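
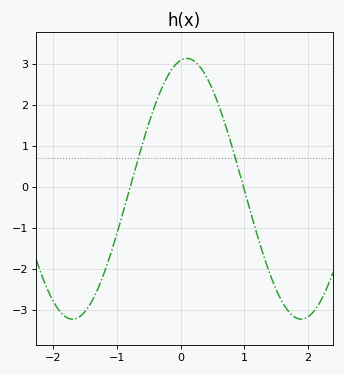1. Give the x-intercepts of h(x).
-0.791, 0.987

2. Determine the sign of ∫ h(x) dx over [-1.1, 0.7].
positive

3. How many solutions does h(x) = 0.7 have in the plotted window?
2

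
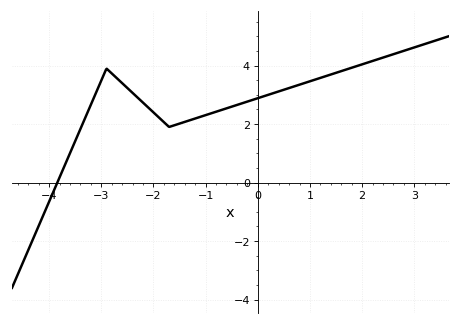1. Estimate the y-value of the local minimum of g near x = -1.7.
1.9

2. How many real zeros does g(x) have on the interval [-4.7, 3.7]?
1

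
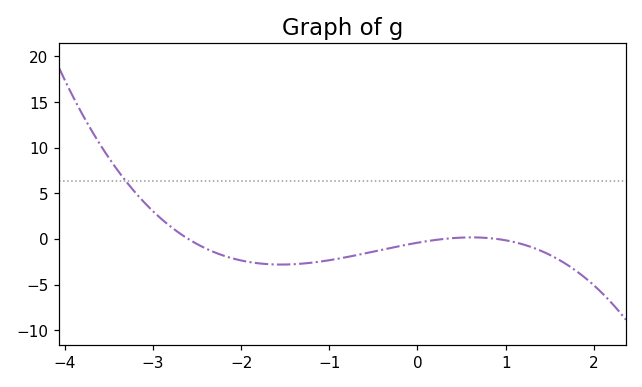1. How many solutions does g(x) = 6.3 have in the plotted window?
1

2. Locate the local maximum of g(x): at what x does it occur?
0.616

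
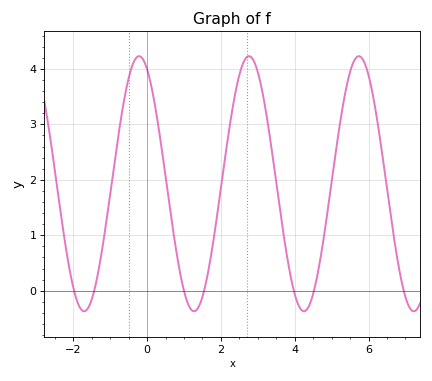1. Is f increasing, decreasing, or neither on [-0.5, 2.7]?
neither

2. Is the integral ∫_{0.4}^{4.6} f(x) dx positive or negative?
positive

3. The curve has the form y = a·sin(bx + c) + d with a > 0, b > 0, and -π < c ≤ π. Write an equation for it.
y = 2.3sin(2.1x + 2) + 1.93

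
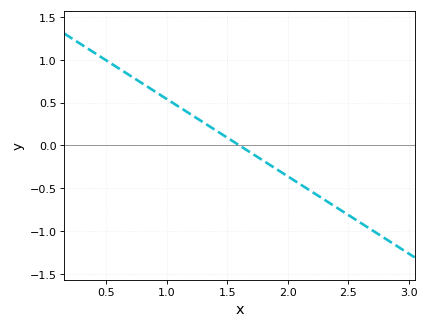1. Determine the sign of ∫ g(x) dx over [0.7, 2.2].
positive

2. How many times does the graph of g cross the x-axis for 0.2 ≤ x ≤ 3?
1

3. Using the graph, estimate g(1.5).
0.09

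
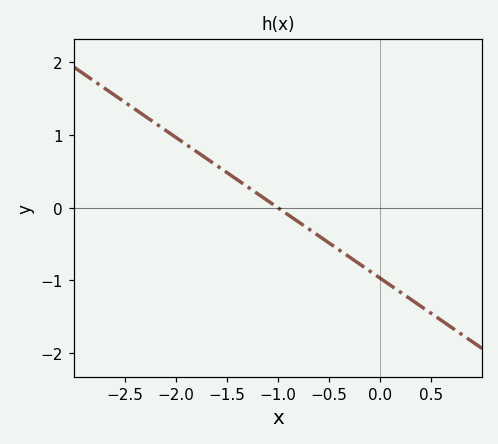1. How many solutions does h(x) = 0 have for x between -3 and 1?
1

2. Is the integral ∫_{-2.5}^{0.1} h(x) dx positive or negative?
positive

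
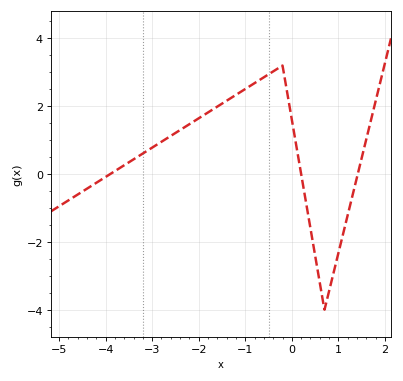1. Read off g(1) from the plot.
-2.4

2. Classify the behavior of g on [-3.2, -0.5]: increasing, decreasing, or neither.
increasing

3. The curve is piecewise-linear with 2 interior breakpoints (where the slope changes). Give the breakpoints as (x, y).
(-0.2, 3.2); (0.7, -4)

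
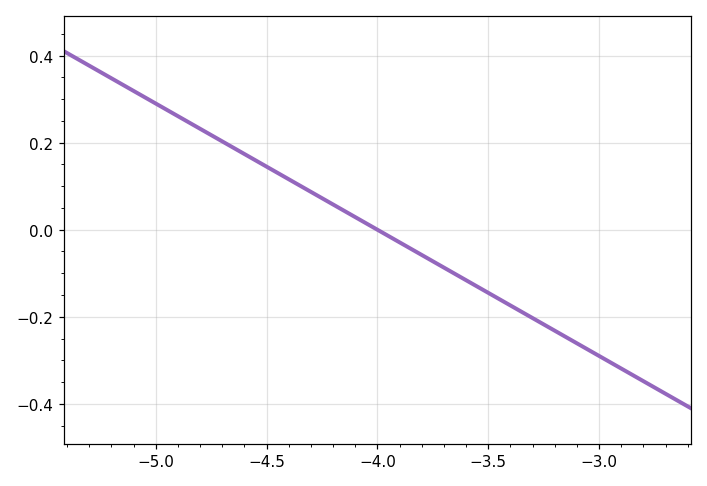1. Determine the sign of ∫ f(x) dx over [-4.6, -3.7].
positive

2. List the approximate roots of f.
-4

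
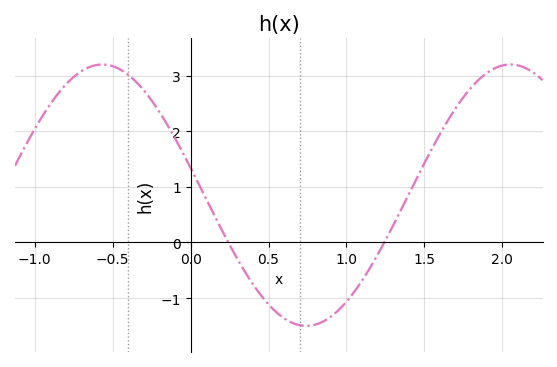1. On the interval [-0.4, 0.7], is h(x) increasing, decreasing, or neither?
decreasing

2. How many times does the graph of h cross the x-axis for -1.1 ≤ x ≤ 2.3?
2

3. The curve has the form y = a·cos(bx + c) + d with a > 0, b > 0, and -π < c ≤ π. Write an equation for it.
y = 2.35cos(2.4x + 1.36) + 0.85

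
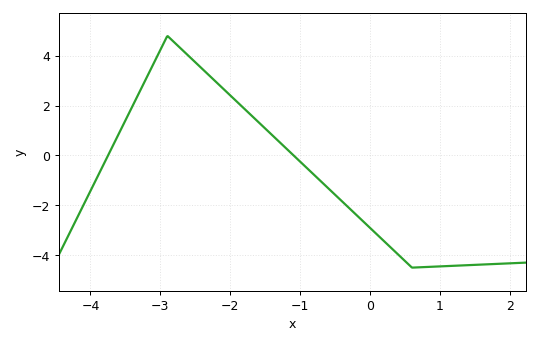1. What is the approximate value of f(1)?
-4.4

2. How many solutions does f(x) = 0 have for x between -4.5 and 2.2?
2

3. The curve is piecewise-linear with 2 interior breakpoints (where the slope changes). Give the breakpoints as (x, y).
(-2.9, 4.8); (0.6, -4.5)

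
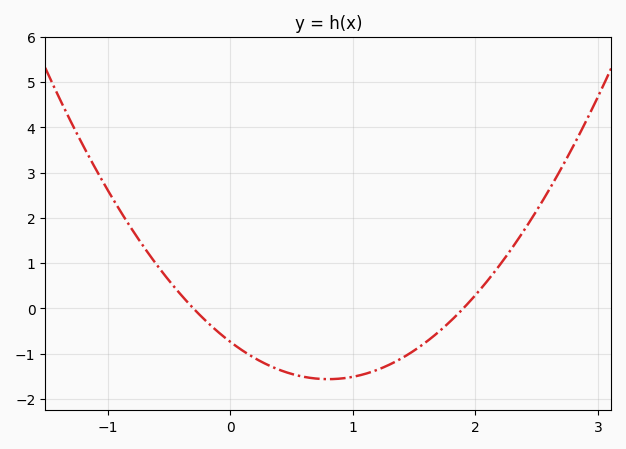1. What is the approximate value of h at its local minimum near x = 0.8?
-1.56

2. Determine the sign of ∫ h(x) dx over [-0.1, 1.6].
negative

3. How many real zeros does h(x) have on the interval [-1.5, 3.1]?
2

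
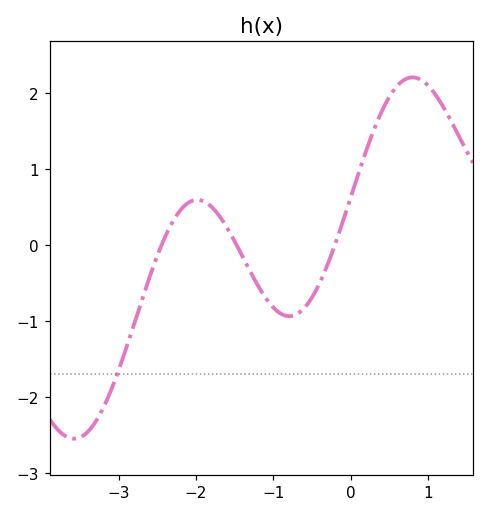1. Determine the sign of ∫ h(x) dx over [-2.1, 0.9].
positive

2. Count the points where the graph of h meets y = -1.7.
1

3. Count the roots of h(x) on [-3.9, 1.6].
3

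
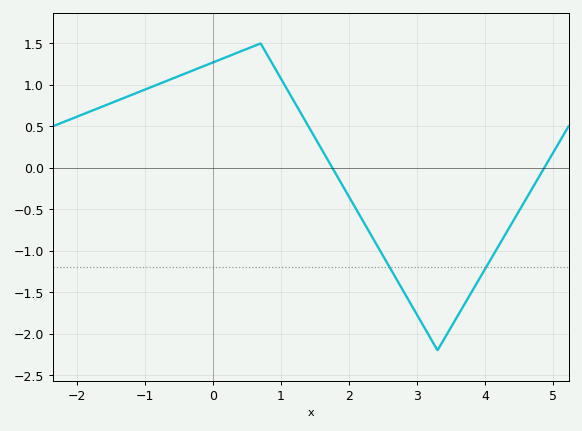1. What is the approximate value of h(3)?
-1.77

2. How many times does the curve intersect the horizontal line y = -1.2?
2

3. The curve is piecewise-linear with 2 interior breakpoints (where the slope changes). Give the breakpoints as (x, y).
(0.7, 1.5); (3.3, -2.2)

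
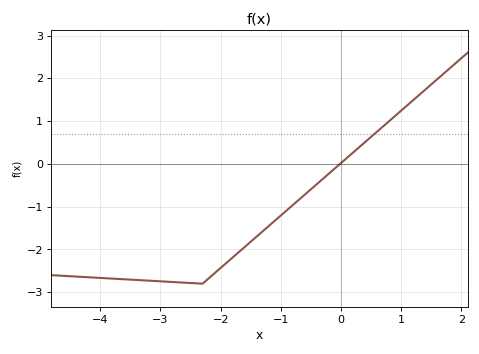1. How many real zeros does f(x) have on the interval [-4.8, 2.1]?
1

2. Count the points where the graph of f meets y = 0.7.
1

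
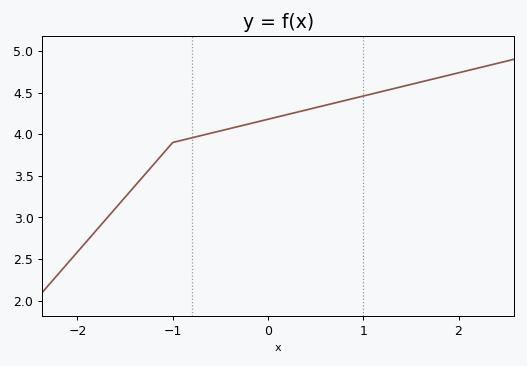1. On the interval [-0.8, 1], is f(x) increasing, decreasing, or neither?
increasing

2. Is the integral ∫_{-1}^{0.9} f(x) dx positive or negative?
positive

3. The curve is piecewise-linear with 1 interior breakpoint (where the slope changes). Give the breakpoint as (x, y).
(-1, 3.9)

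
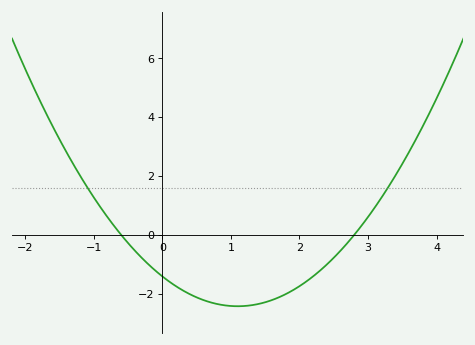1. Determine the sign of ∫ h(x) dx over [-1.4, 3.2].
negative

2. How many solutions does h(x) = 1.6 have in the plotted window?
2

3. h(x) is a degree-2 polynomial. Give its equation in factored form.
y = 0.84(x + 0.6)(x - 2.8)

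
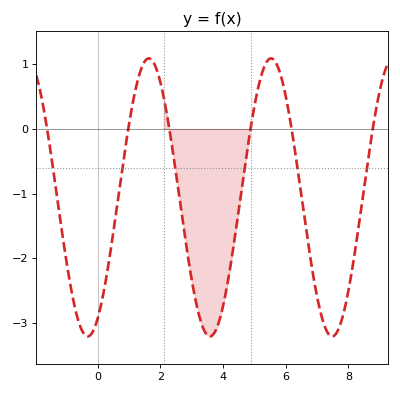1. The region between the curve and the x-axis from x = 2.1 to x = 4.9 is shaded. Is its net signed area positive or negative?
negative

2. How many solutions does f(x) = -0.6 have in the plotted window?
6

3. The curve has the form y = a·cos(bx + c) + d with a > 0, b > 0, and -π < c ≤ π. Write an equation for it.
y = 2.15cos(1.6x - 2.6) - 1.06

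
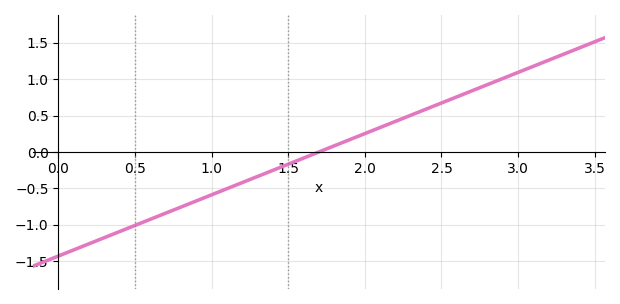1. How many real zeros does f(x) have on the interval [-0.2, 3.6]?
1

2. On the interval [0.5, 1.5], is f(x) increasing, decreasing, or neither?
increasing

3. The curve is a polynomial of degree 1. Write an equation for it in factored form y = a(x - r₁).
y = 0.84(x - 1.7)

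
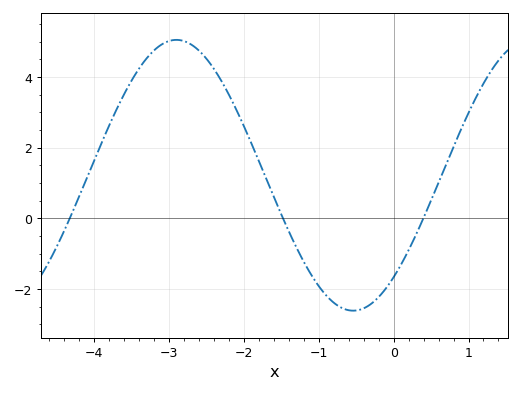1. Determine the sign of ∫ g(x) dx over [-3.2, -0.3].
positive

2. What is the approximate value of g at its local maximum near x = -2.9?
5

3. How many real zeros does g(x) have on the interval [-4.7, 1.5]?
3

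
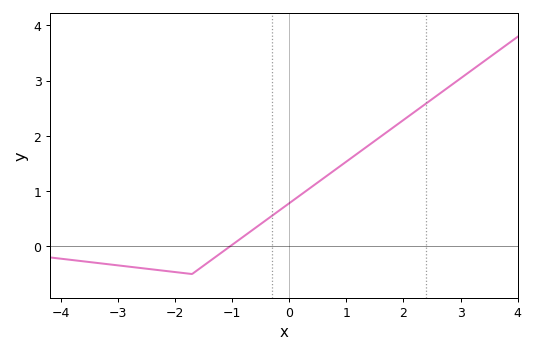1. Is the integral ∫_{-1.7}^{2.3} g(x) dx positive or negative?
positive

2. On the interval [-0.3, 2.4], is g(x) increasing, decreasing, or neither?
increasing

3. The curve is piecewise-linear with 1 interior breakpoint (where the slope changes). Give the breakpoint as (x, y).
(-1.7, -0.5)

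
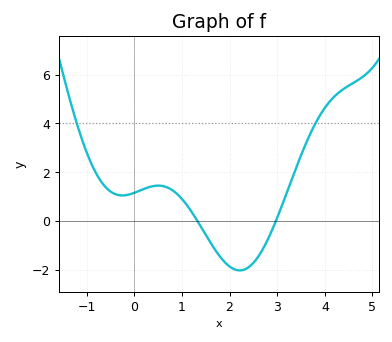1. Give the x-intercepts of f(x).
1.3, 3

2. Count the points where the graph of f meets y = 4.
2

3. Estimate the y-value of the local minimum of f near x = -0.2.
1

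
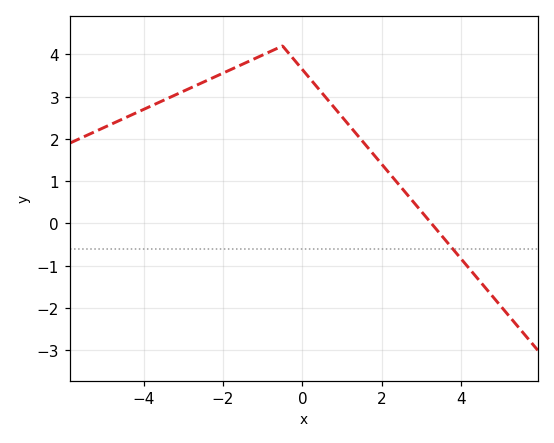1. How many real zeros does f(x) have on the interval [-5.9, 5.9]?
1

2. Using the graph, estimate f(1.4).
2.07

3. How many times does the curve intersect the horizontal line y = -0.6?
1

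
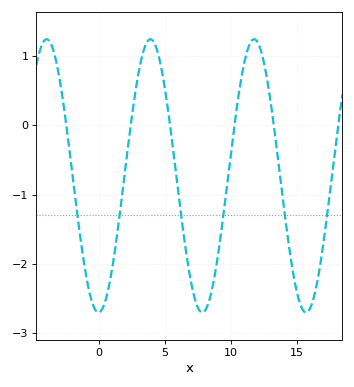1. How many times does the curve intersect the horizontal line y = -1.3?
6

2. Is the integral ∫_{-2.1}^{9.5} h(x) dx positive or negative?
negative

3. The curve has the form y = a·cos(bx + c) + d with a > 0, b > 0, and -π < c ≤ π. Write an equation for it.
y = 1.97cos(0.8x - 3.14) - 0.73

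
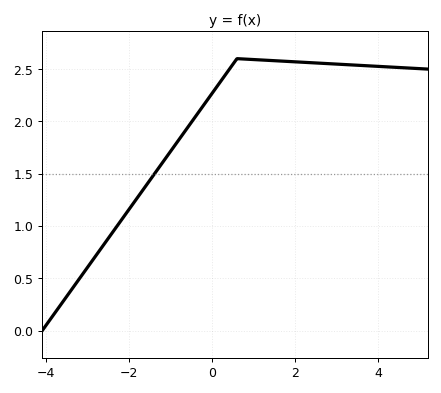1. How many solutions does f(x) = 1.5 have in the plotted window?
1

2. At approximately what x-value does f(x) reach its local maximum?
0.6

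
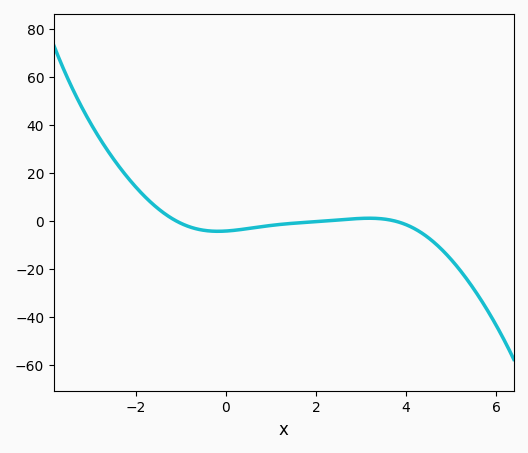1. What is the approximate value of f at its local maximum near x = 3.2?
1.11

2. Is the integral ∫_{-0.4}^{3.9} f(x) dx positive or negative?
negative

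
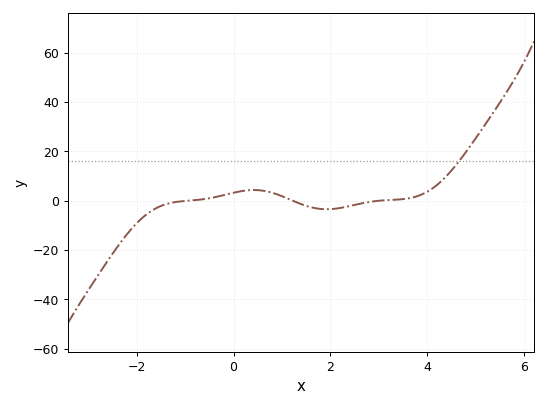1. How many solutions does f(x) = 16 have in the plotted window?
1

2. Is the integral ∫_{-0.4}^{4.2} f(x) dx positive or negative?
positive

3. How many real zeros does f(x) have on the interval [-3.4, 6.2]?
3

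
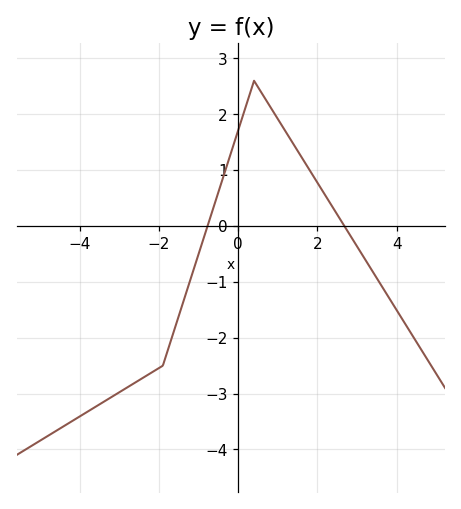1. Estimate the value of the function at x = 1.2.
1.69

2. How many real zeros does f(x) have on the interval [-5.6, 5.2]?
2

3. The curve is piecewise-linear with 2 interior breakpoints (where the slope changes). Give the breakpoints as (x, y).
(-1.9, -2.5); (0.4, 2.6)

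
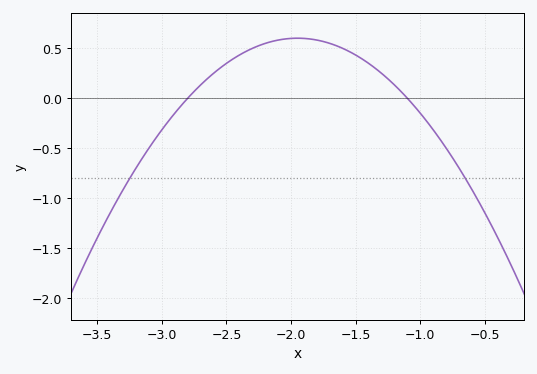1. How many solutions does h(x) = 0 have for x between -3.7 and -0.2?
2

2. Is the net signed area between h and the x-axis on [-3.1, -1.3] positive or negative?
positive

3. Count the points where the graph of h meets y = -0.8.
2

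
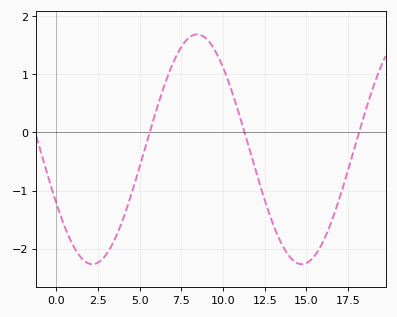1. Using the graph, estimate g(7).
1.2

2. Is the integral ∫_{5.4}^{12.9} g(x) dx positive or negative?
positive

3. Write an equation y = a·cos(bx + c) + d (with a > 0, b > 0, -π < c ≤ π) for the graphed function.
y = 1.98cos(0.5x + 2.1) - 0.29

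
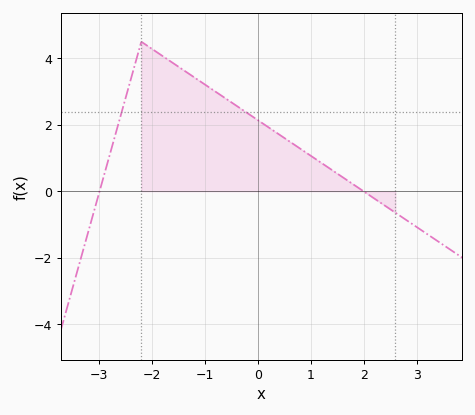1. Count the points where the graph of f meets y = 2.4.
2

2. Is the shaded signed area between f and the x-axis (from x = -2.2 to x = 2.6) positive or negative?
positive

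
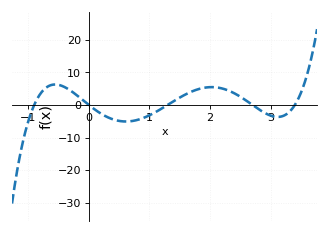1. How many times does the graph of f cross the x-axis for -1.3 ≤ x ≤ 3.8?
5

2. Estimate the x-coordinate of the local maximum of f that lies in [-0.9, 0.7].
-0.554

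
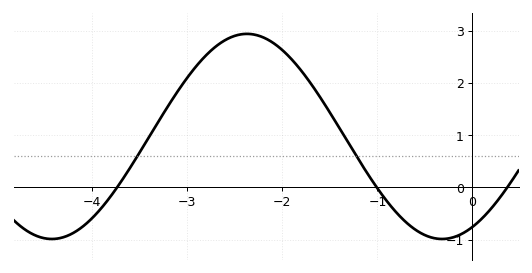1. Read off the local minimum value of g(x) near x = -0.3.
-1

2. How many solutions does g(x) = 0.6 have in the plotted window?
2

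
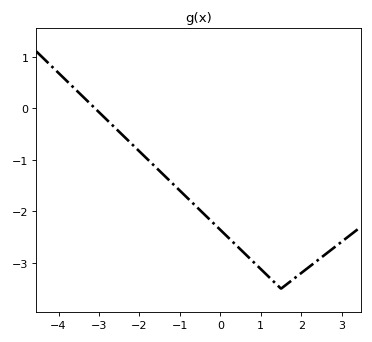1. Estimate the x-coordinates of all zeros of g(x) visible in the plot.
-3.2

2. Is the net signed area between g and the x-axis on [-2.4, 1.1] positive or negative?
negative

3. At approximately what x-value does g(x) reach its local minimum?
1.6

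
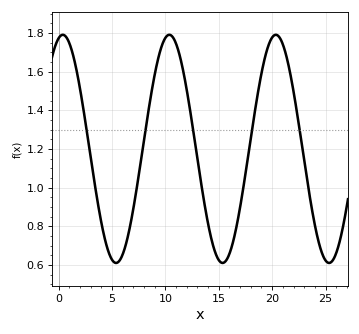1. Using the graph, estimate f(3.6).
0.94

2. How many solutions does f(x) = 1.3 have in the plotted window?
5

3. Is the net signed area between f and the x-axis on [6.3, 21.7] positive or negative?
positive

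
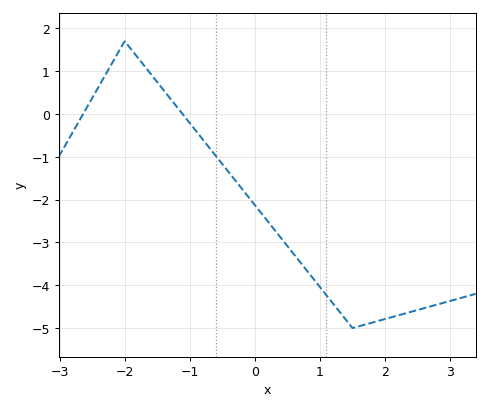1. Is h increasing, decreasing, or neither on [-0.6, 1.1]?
decreasing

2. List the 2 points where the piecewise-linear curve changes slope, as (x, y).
(-2, 1.7); (1.5, -5)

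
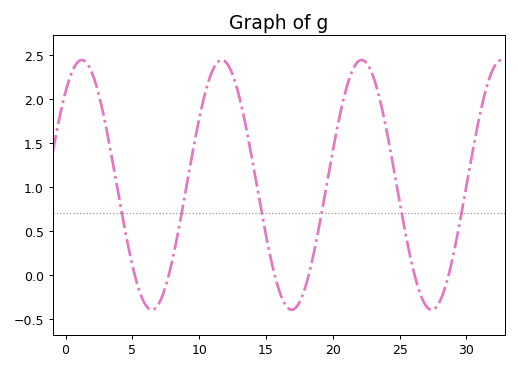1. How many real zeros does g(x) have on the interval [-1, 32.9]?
6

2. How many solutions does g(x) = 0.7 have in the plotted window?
6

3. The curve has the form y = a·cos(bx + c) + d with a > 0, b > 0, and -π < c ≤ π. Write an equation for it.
y = 1.42cos(0.6x - 0.73) + 1.02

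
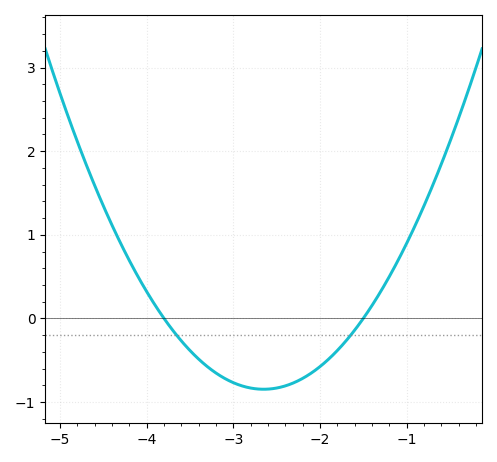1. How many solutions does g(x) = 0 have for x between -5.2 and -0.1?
2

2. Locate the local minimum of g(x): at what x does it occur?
-2.6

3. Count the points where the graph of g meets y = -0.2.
2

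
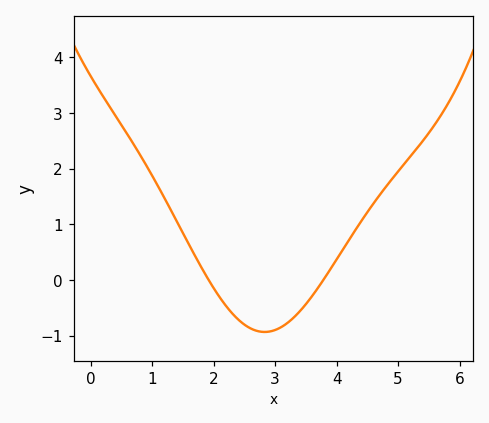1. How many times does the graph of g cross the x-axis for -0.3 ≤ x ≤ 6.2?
2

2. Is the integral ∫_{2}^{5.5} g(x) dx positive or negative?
positive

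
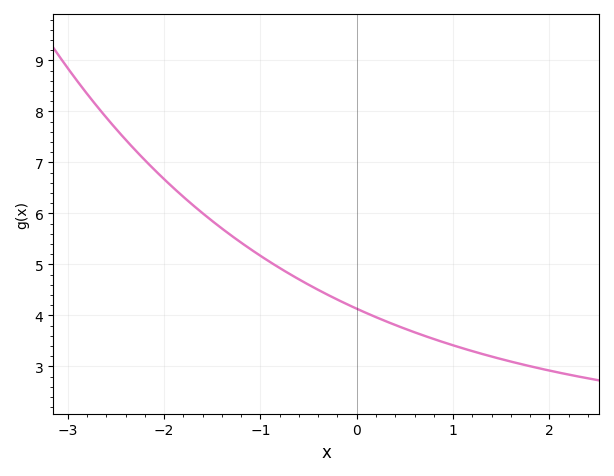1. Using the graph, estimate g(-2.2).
7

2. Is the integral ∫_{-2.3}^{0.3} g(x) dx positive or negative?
positive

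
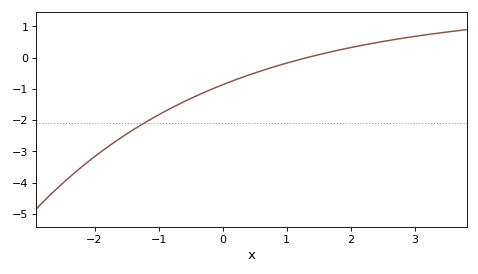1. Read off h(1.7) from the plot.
0.2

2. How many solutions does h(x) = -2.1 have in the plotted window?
1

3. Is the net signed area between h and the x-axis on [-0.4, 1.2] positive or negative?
negative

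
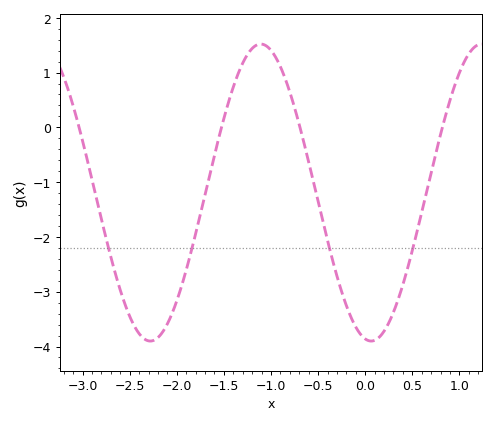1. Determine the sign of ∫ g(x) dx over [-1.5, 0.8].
negative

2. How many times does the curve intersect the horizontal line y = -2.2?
4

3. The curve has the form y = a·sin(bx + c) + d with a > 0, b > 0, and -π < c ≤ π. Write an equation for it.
y = 2.71sin(2.7x - 1.7) - 1.19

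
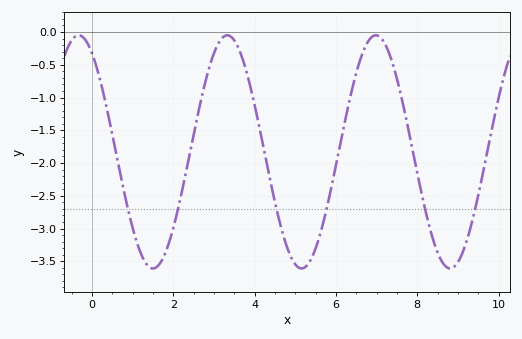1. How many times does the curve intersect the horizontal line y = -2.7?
6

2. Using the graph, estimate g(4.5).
-2.6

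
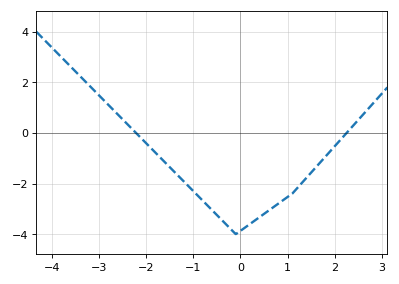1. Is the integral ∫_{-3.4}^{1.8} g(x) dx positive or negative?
negative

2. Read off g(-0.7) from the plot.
-2.8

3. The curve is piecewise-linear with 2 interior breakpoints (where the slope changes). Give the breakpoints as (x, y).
(-0.1, -4); (1.1, -2.4)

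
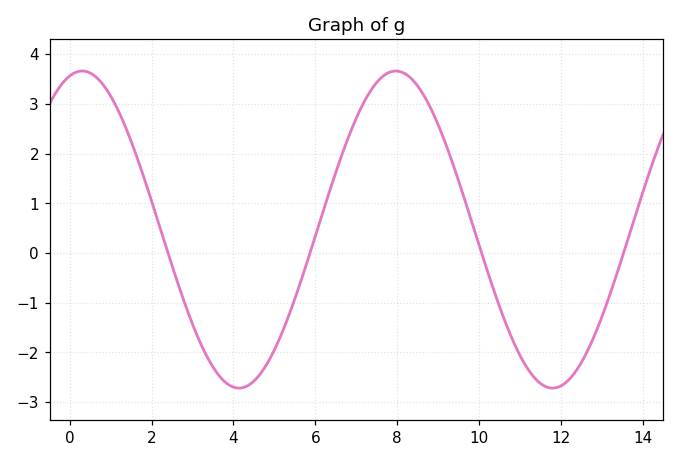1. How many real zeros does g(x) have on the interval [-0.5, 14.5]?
4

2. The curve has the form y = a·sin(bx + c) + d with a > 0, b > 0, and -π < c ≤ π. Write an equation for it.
y = 3.19sin(0.82x + 1.3) + 0.47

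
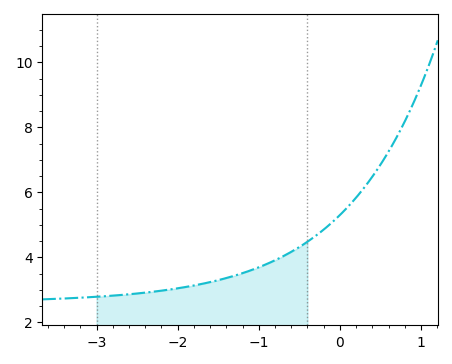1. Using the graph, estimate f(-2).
3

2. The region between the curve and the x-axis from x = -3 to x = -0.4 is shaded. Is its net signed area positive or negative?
positive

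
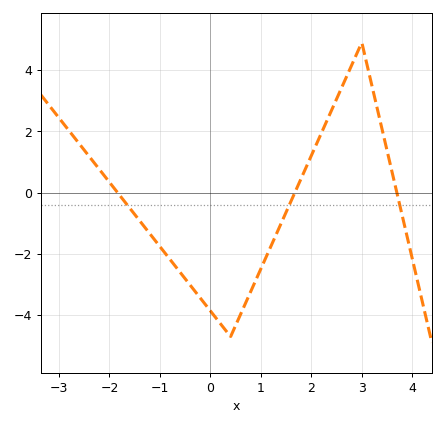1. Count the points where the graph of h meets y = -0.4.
3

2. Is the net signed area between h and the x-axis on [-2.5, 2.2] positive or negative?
negative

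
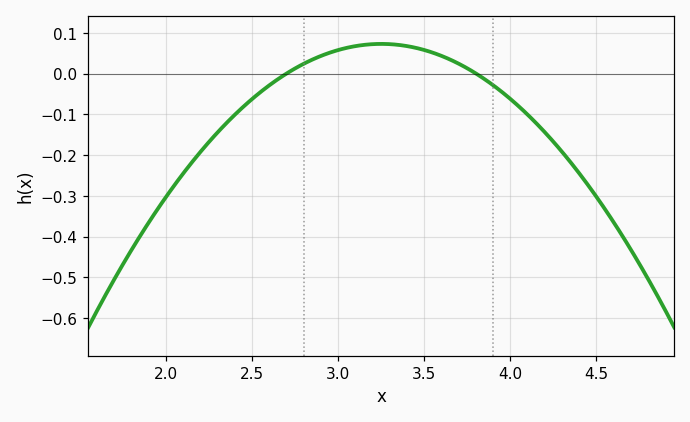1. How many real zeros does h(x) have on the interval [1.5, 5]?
2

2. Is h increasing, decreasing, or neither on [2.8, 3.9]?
neither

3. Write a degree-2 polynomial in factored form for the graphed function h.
y = -0.24(x - 2.7)(x - 3.8)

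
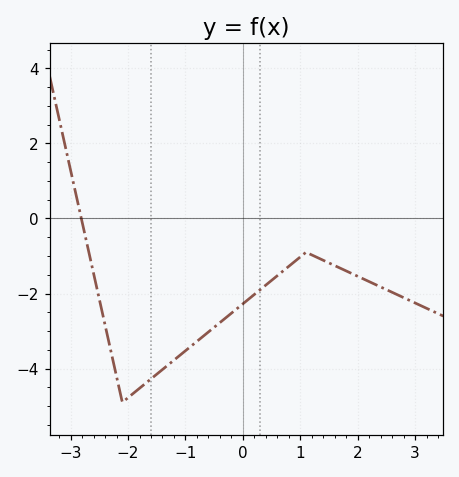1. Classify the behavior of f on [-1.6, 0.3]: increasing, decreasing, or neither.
increasing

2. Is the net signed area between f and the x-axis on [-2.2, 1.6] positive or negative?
negative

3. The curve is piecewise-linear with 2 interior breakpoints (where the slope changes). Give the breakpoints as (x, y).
(-2.1, -4.9); (1.1, -0.9)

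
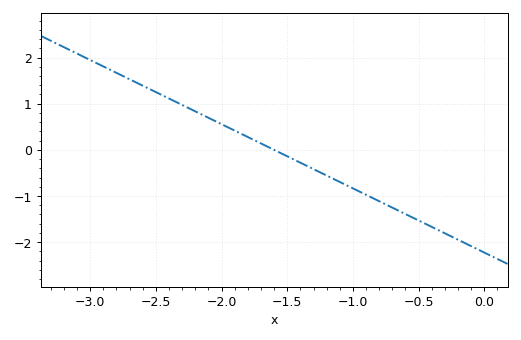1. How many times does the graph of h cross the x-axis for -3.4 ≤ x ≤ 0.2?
1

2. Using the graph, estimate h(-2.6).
1.39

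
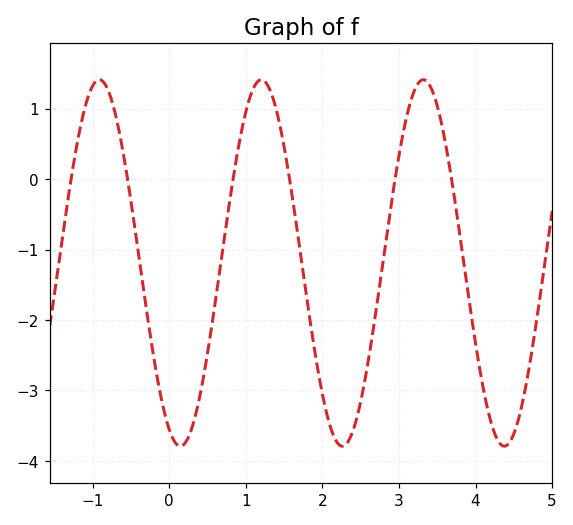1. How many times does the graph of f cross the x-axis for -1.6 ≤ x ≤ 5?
6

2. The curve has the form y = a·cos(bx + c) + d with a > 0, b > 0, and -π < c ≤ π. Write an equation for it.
y = 2.6cos(2.97x + 2.71) - 1.19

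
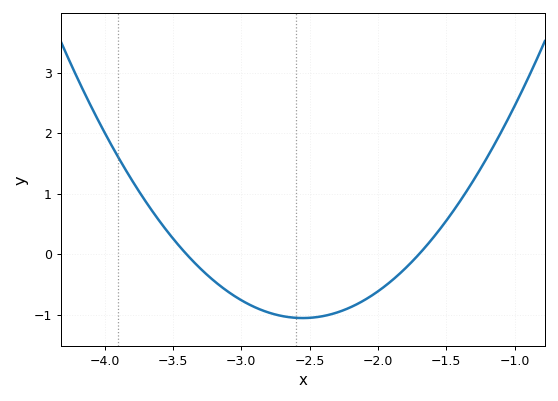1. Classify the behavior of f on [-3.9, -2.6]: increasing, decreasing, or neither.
decreasing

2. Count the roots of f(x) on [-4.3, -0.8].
2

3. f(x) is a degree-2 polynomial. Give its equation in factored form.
y = 1.46(x + 3.4)(x + 1.7)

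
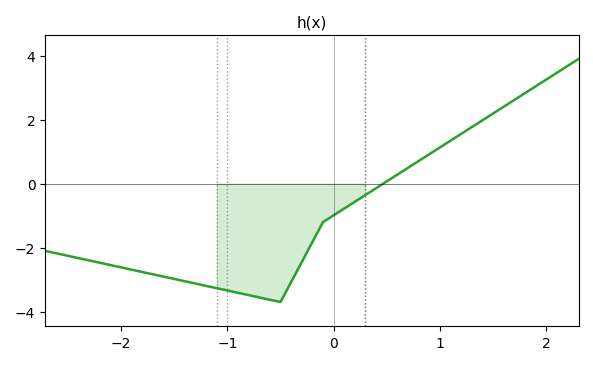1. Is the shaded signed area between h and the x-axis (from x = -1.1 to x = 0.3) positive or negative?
negative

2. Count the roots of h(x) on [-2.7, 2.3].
1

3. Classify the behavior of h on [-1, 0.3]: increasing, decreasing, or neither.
neither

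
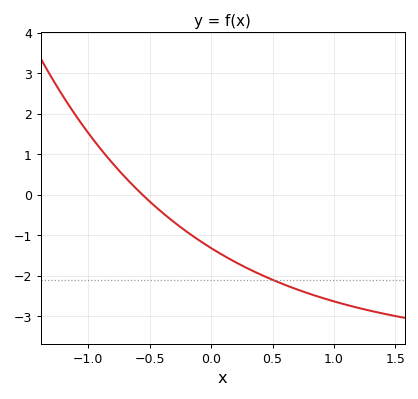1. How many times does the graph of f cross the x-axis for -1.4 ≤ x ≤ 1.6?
1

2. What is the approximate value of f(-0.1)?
-1.1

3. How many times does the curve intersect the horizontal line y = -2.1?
1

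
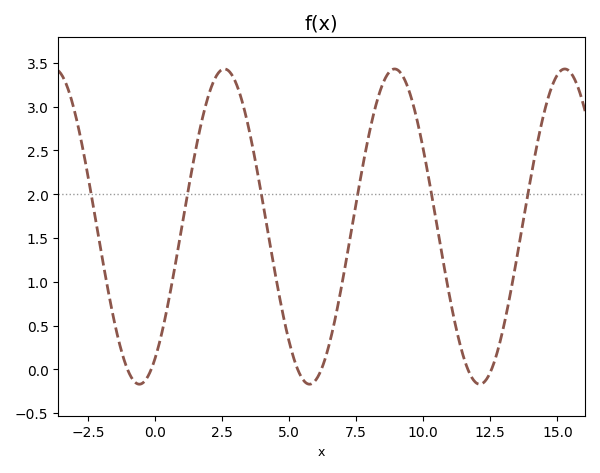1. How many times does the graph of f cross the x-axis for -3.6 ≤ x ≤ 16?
6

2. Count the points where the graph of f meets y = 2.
6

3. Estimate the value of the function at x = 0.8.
1.3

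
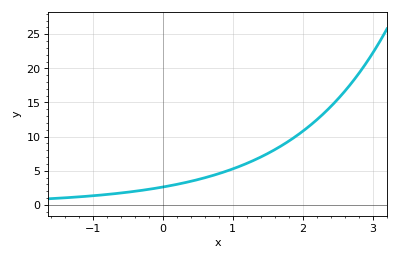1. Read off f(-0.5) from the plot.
1.85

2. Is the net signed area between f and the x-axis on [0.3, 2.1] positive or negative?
positive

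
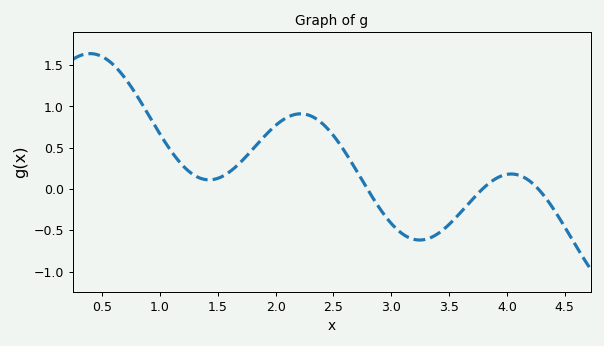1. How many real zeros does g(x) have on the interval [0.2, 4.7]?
3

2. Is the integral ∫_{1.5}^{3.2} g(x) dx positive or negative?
positive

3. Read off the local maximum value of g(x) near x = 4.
0.2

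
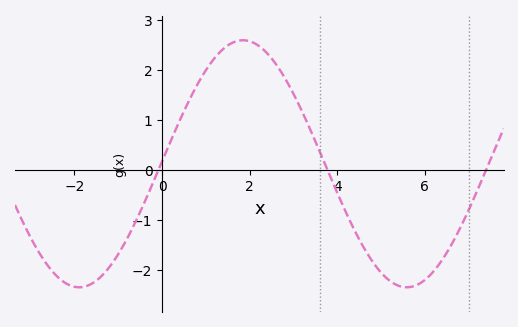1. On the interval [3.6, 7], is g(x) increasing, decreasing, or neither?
neither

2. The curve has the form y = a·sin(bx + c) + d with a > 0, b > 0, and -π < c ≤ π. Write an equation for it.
y = 2.47sin(0.84x + 0.02) + 0.12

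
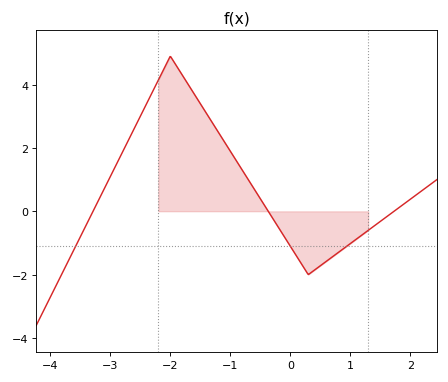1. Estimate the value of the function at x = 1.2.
-0.741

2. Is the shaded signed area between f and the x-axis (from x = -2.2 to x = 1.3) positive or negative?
positive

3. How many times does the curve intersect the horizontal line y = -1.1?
3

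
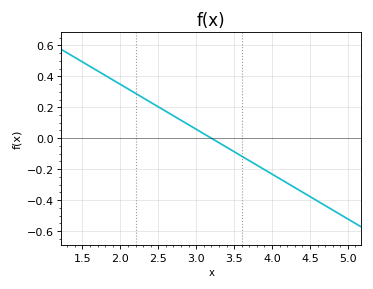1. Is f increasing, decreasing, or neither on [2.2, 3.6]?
decreasing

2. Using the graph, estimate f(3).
0.06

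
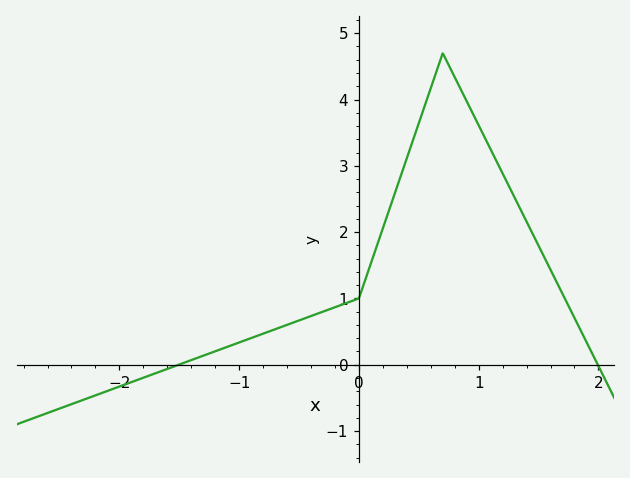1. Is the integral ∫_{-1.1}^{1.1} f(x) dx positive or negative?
positive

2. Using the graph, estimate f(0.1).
1.5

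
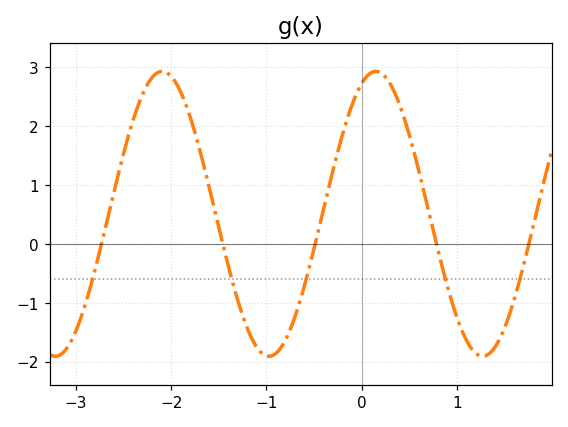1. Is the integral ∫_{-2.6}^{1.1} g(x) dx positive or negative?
positive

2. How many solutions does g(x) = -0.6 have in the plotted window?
5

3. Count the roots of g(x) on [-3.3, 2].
5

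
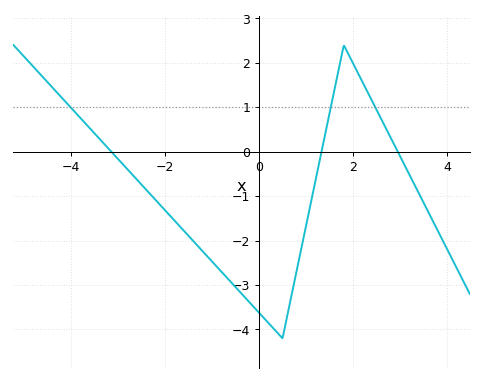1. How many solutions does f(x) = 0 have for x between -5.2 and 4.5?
3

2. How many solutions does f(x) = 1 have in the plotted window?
3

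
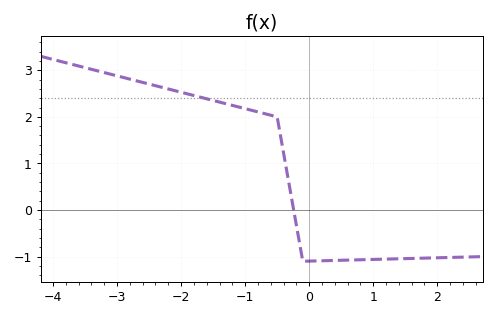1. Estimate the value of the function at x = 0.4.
-1.1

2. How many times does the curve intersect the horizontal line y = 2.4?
1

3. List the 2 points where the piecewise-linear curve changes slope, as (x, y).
(-0.5, 2); (-0.1, -1.1)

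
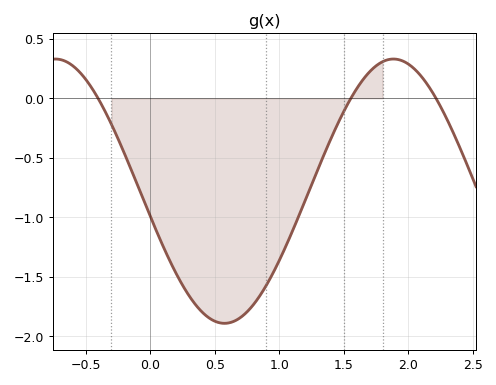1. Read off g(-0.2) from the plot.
-0.45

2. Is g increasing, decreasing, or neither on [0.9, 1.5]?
increasing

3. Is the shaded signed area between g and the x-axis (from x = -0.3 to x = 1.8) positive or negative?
negative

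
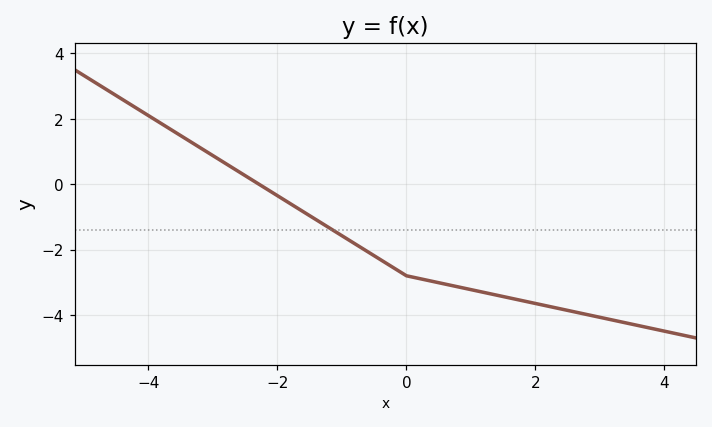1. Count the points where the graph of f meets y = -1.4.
1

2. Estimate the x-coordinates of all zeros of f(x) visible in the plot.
-2.2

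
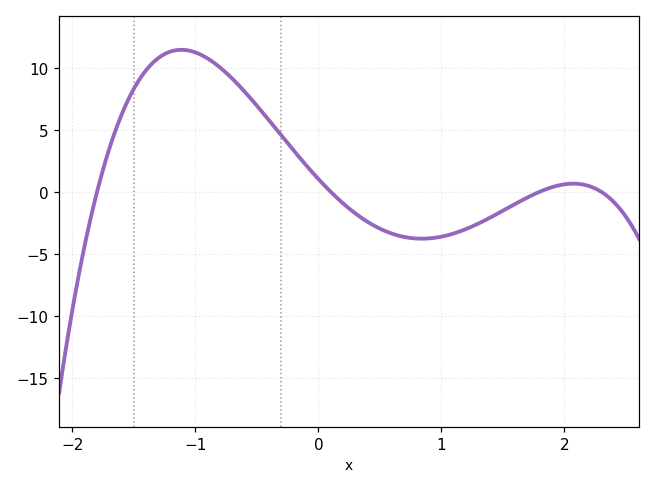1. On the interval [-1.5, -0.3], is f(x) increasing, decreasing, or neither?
neither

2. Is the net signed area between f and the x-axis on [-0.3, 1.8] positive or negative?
negative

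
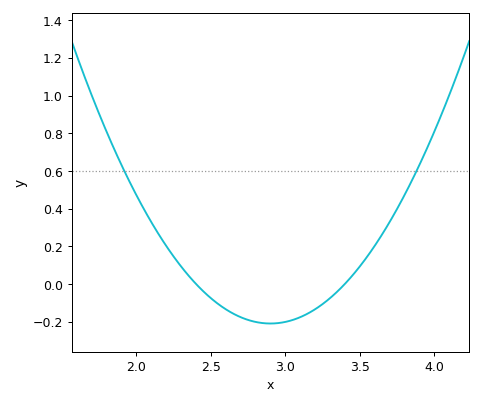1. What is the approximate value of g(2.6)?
-0.14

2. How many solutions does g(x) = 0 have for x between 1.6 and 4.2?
2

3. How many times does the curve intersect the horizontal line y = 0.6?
2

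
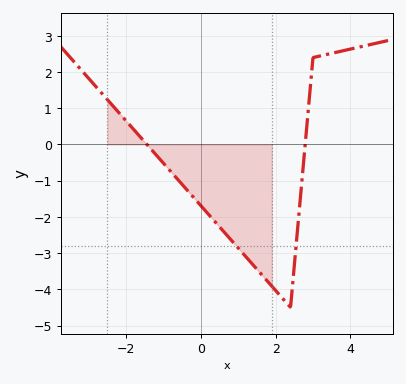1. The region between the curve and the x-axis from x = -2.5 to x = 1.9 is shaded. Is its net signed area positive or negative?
negative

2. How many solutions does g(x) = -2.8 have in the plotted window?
2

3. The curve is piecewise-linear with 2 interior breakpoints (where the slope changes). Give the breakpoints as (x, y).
(2.4, -4.5); (3, 2.4)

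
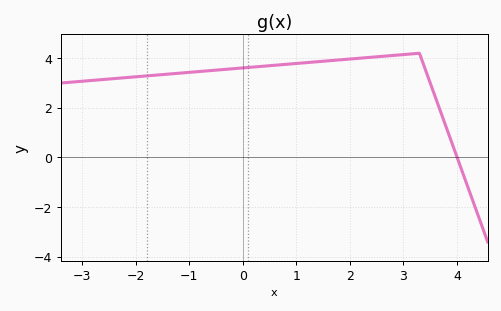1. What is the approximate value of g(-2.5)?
3.16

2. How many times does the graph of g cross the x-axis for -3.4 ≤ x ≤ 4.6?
1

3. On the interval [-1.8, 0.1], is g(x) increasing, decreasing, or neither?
increasing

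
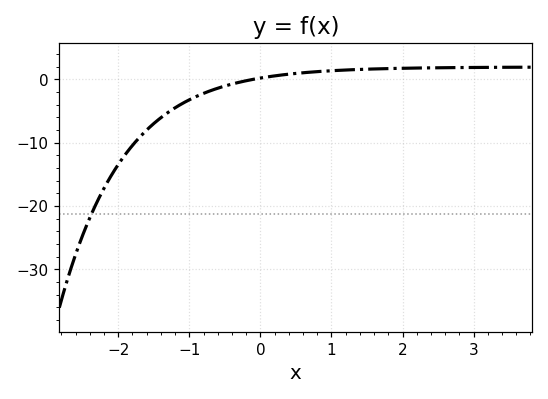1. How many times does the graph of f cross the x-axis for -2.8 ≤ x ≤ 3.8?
1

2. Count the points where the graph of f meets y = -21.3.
1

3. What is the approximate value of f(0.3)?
0.665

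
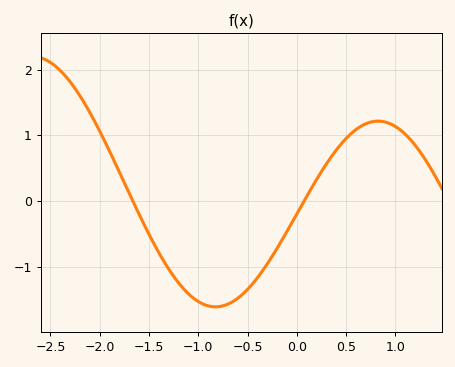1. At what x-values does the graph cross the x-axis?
-1.66, 0.073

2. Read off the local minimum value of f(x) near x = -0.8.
-1.61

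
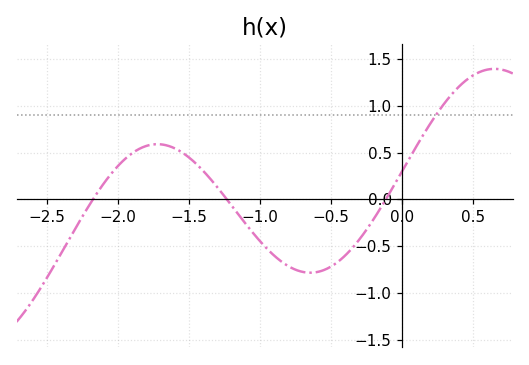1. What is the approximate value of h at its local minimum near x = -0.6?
-0.785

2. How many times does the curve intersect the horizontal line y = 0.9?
1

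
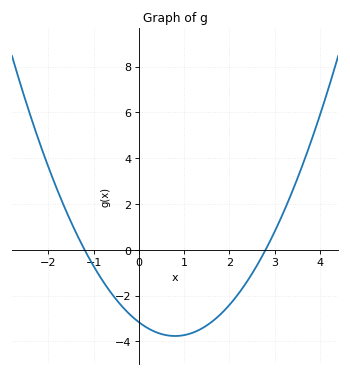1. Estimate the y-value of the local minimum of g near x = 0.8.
-3.8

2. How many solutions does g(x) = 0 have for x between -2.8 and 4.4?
2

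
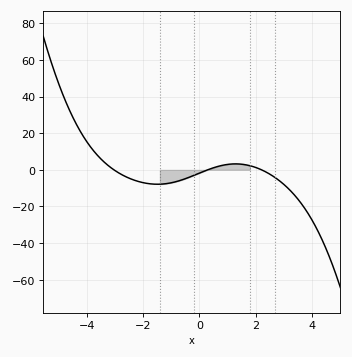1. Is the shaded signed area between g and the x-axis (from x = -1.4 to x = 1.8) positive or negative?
negative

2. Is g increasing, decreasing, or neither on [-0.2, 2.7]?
neither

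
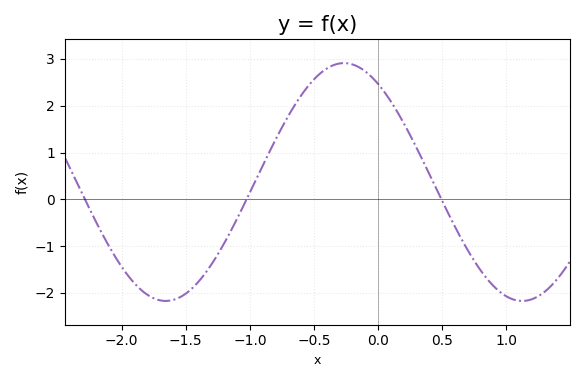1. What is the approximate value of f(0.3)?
1.1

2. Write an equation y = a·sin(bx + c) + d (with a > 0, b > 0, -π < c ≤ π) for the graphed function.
y = 2.54sin(2.26x + 2.17) + 0.37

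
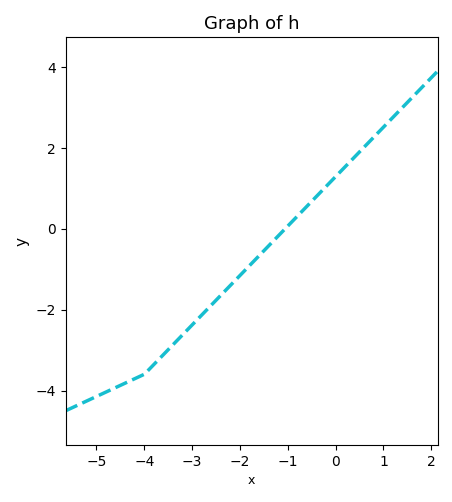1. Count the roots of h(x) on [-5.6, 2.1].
1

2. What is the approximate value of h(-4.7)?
-3.98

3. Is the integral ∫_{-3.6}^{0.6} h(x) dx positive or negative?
negative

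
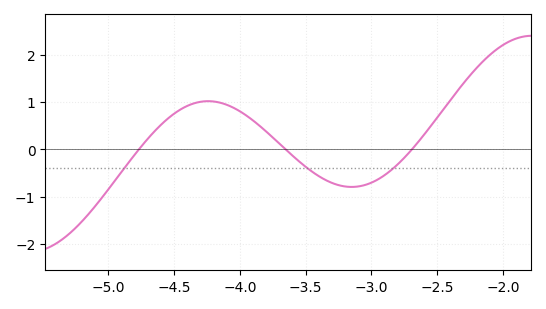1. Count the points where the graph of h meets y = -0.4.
3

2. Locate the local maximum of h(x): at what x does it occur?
-4.25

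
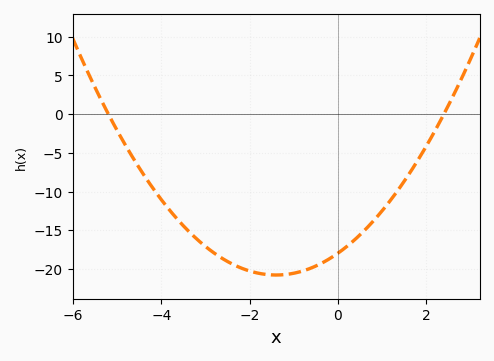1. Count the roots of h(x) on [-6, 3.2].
2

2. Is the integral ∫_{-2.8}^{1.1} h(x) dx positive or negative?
negative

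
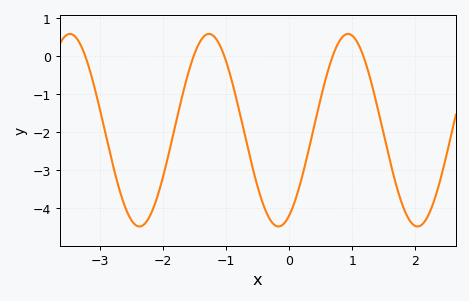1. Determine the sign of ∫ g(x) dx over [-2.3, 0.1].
negative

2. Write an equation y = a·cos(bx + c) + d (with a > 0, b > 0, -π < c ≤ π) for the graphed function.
y = 2.53cos(2.85x - 2.65) - 1.96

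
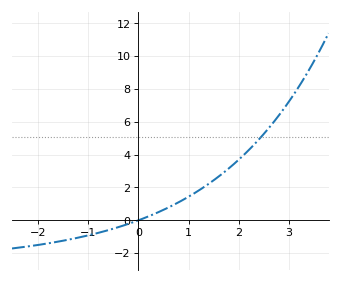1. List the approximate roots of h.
0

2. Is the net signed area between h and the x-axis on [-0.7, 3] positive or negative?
positive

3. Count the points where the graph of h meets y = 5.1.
1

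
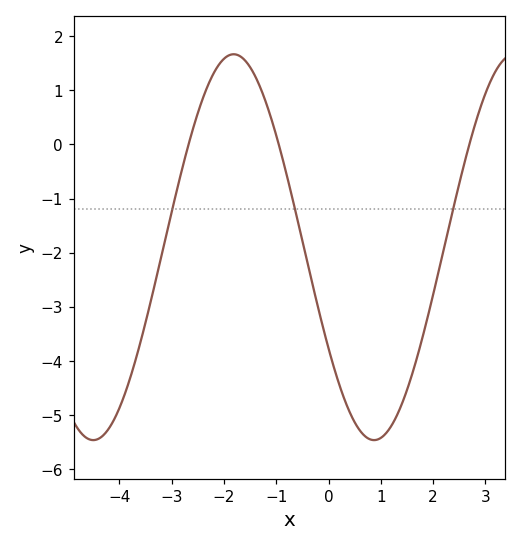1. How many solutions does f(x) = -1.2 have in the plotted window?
3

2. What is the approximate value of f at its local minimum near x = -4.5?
-5.5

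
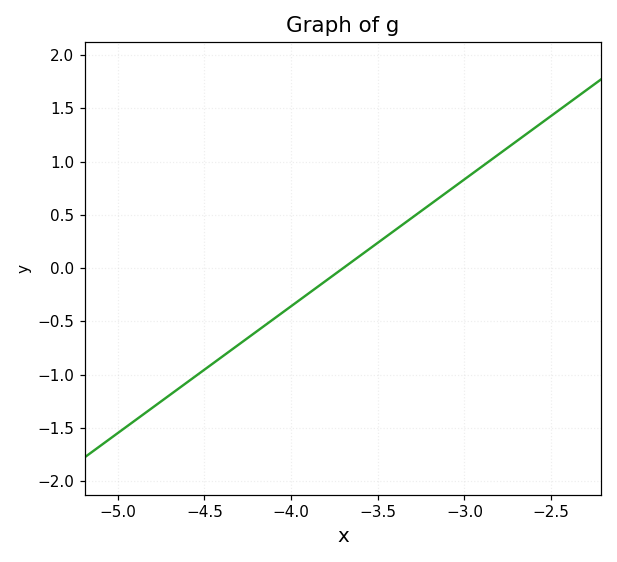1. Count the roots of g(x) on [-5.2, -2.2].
1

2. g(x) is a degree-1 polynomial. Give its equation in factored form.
y = 1.19(x + 3.7)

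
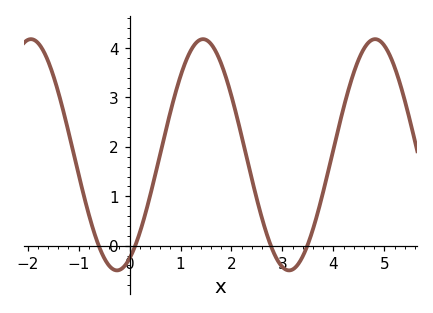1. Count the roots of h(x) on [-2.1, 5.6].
4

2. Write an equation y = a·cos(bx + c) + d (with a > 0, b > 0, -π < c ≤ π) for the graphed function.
y = 2.34cos(1.86x - 2.68) + 1.84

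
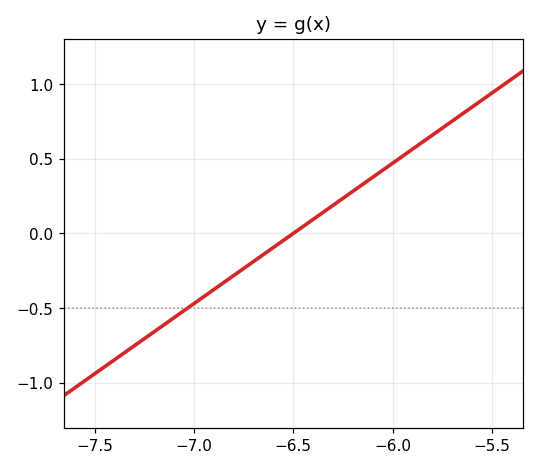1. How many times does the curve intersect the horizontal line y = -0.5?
1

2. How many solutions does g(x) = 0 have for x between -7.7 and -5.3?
1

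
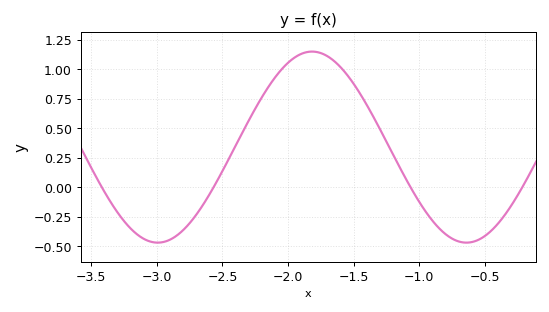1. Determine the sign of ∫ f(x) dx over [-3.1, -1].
positive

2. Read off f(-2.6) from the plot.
-0.062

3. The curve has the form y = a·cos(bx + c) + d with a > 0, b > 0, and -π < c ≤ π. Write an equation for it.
y = 0.81cos(2.67x - 1.43) + 0.34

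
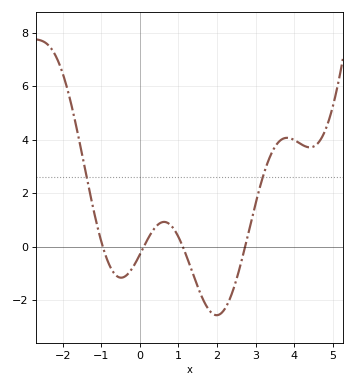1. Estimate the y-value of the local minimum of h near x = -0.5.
-1.16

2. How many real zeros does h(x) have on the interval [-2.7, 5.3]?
4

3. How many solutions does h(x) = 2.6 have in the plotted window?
2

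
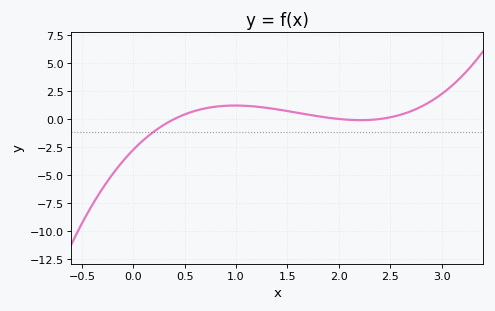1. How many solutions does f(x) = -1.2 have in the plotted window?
1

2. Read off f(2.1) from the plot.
0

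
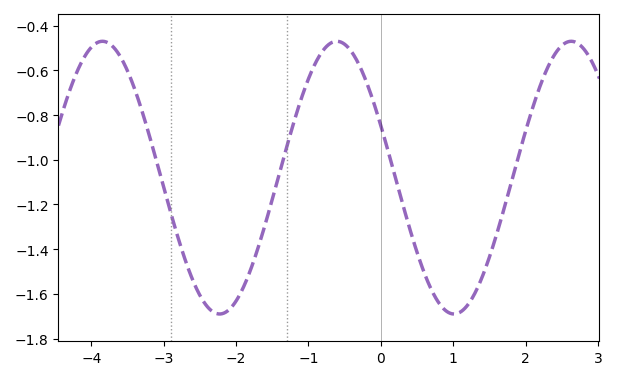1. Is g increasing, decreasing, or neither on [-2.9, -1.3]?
neither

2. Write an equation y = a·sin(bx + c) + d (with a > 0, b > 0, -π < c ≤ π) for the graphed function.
y = 0.61sin(1.9x + 2.8) - 1.08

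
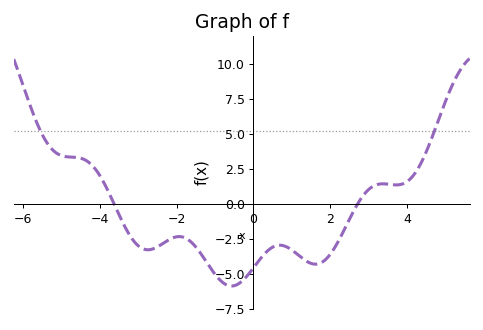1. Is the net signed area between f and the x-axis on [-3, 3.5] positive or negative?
negative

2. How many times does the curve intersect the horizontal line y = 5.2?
2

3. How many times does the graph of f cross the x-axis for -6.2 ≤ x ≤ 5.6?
2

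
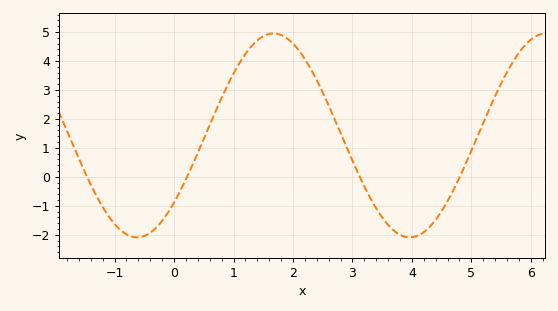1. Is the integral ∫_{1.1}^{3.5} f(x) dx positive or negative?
positive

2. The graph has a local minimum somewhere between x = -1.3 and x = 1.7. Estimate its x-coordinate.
-0.6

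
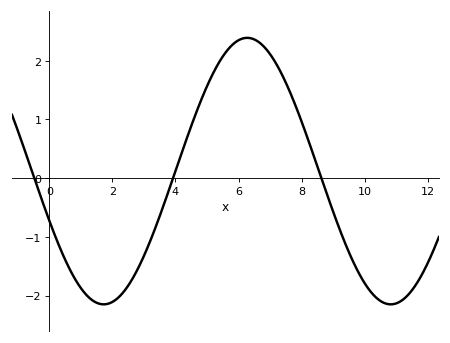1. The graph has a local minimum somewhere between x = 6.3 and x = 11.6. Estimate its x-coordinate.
10.8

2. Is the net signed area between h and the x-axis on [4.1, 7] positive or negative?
positive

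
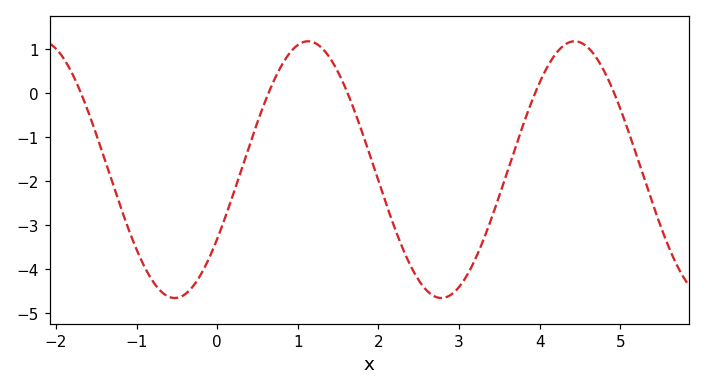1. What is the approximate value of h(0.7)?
0.268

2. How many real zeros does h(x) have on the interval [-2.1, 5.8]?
5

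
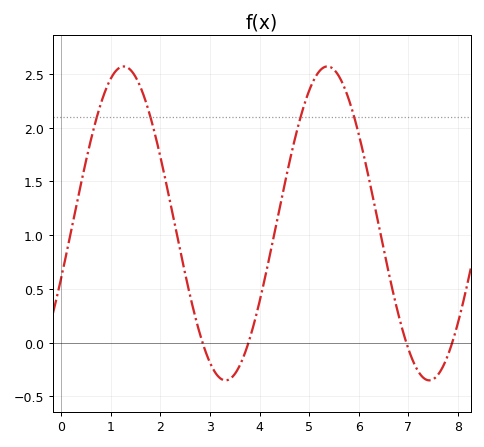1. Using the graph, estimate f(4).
0.4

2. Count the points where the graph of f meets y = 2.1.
4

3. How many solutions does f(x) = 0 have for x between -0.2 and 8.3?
4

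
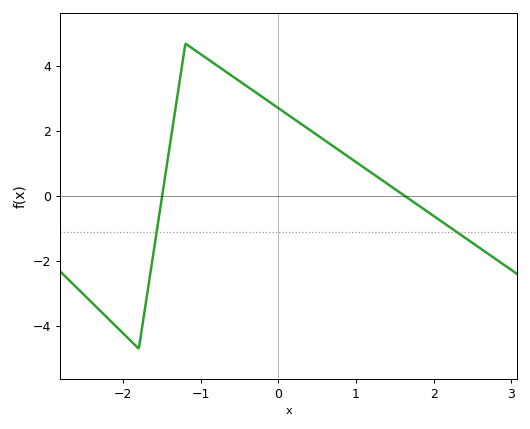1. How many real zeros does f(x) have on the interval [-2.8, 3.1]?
2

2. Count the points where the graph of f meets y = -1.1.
2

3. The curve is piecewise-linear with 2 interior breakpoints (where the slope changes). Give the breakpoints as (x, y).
(-1.8, -4.7); (-1.2, 4.7)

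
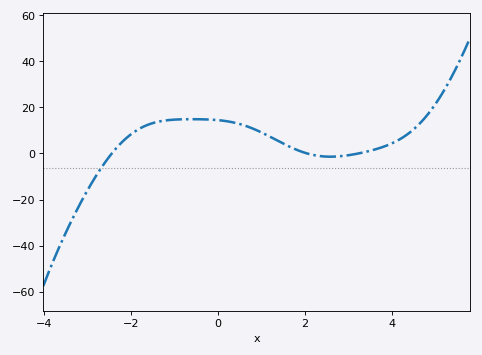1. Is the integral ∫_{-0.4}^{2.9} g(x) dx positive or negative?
positive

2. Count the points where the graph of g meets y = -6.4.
1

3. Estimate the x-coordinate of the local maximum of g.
-0.602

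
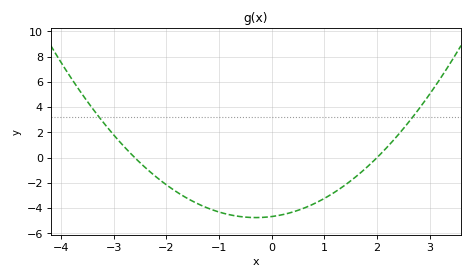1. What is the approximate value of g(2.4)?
1.8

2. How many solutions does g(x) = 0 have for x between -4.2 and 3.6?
2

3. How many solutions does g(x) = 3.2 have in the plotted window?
2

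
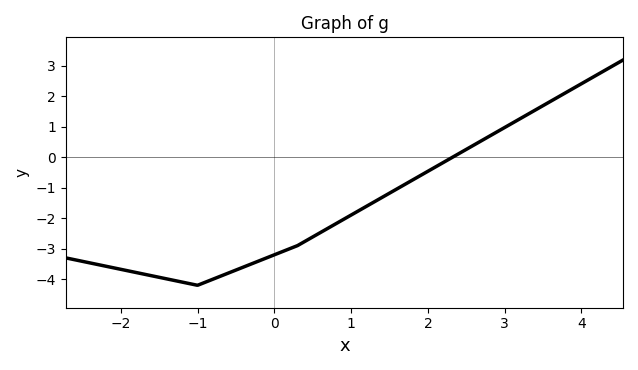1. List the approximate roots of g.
2.32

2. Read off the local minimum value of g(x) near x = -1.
-4.2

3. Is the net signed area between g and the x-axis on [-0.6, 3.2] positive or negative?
negative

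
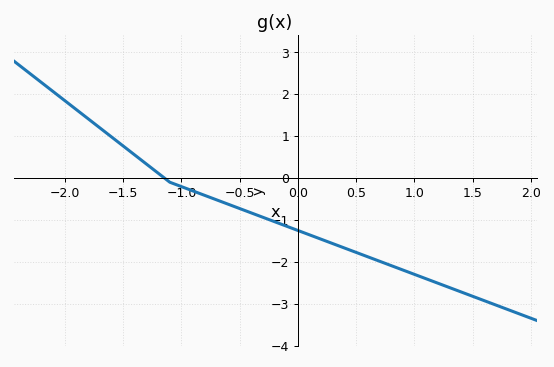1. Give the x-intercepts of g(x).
-1.1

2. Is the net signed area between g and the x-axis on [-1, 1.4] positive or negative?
negative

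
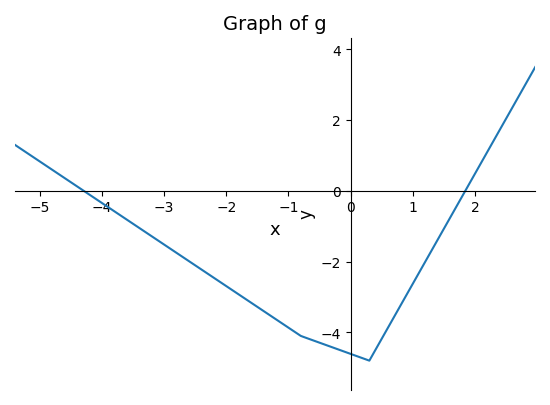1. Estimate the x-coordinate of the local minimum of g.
0.3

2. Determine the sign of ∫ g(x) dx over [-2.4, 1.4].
negative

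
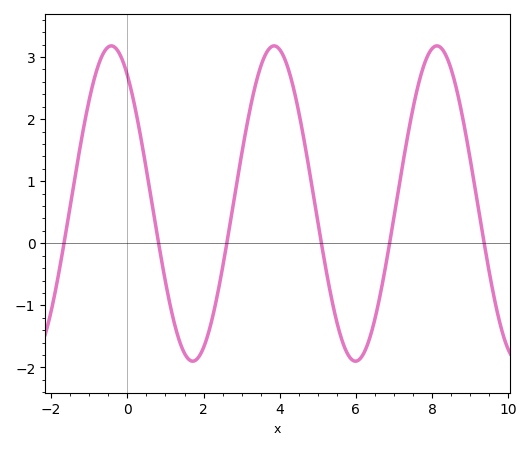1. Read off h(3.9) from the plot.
3.2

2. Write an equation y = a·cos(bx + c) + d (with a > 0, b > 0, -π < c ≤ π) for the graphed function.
y = 2.54cos(1.5x + 0.62) + 0.64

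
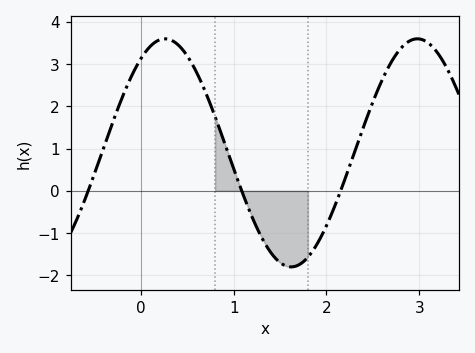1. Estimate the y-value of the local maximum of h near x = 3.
3.6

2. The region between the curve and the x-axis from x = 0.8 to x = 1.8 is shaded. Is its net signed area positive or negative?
negative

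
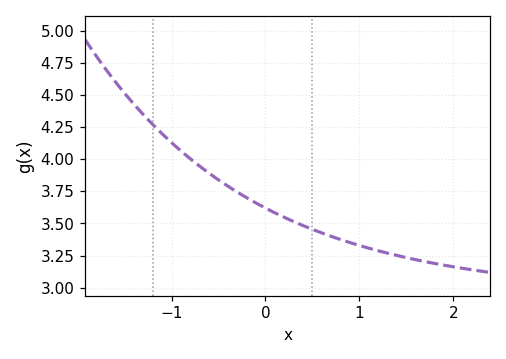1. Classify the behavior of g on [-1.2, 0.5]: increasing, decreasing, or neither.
decreasing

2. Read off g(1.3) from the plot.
3.27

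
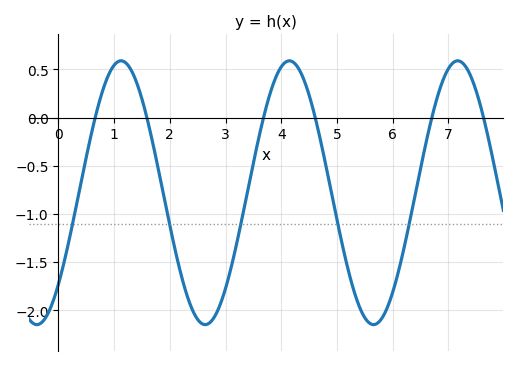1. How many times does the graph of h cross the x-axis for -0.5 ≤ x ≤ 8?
6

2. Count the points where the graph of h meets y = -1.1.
5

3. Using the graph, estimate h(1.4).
0.372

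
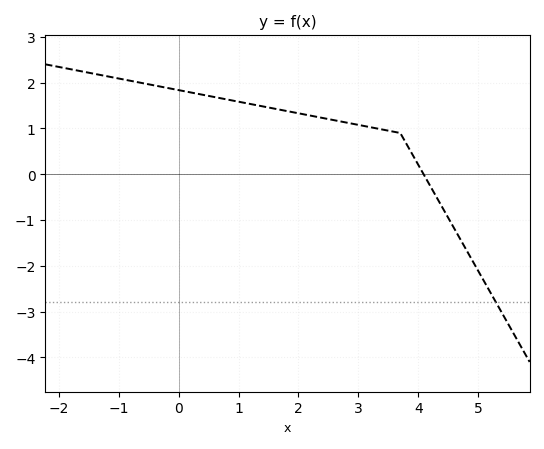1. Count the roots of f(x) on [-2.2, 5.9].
1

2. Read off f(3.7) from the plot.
0.9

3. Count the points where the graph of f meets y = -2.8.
1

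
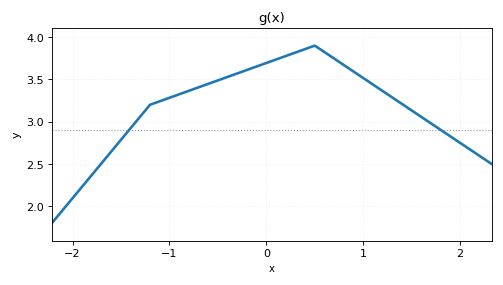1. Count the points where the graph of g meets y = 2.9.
2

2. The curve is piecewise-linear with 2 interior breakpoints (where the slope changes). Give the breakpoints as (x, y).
(-1.2, 3.2); (0.5, 3.9)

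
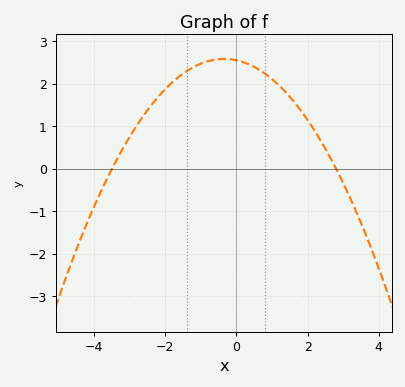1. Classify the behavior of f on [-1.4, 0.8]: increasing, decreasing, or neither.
neither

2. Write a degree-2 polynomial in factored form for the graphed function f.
y = -0.26(x + 3.5)(x - 2.8)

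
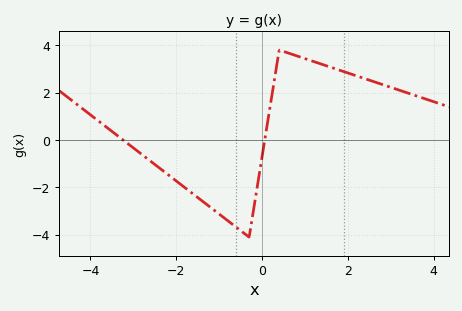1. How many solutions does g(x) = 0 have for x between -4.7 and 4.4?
2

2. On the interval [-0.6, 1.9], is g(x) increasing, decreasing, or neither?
neither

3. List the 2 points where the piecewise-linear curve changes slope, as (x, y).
(-0.3, -4.1); (0.4, 3.8)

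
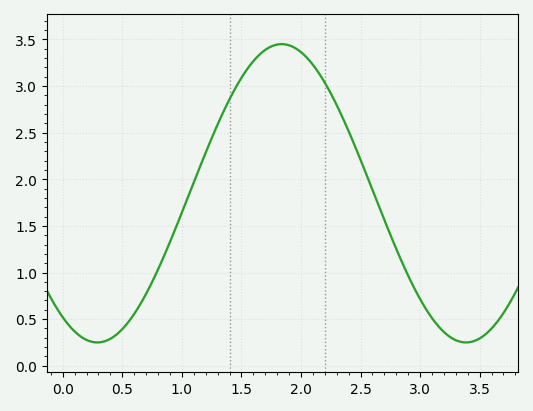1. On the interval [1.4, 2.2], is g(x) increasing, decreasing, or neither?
neither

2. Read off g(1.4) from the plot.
2.85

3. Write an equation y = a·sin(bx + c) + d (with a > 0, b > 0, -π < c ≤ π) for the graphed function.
y = 1.6sin(2x - 2.2) + 1.85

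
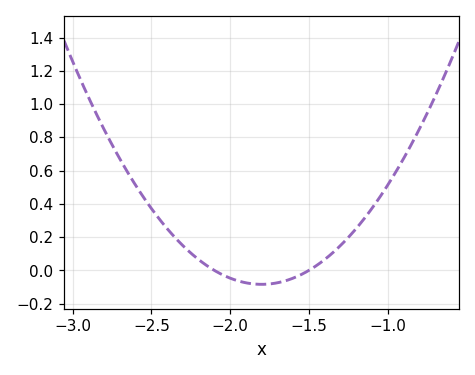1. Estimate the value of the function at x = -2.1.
0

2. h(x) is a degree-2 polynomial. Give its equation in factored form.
y = 0.93(x + 2.1)(x + 1.5)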